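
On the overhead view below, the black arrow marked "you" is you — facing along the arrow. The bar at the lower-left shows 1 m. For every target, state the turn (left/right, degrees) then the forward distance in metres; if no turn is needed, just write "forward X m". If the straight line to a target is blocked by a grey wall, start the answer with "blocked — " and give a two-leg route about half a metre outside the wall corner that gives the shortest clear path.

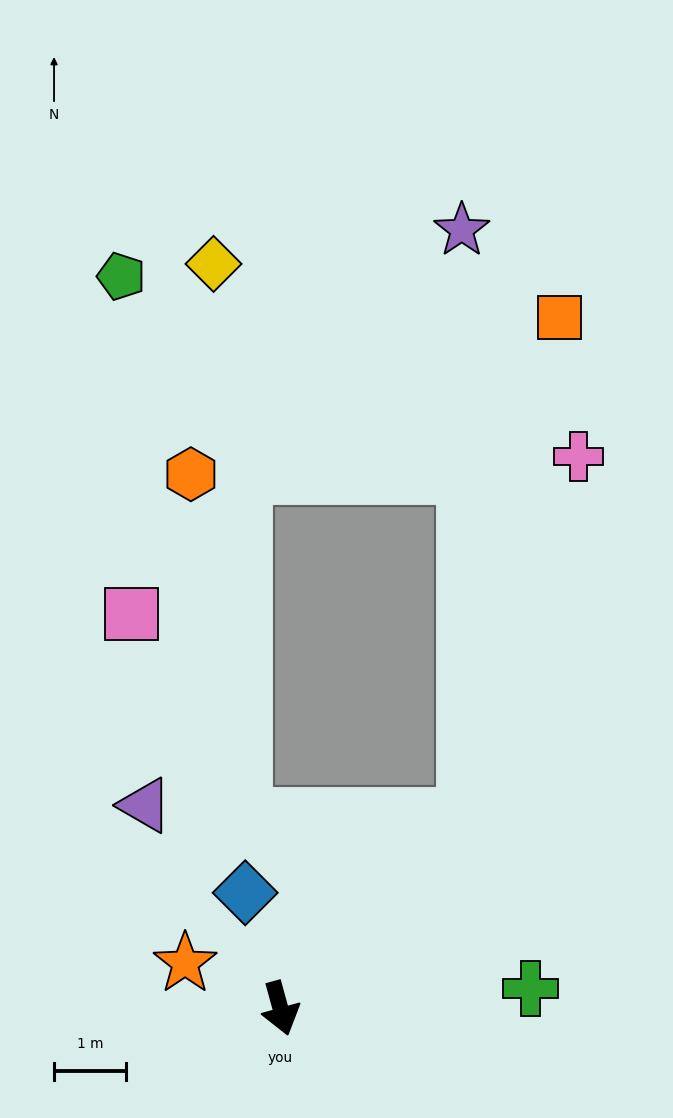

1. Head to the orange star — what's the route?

turn right 131°, forward 1.5 m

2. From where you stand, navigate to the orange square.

blocked — turn left 120°, forward 3.7 m, then turn left 34°, forward 7.1 m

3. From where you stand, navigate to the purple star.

blocked — turn left 120°, forward 3.7 m, then turn left 45°, forward 8.2 m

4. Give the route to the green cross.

turn left 79°, forward 3.5 m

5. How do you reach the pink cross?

blocked — turn left 120°, forward 3.7 m, then turn left 27°, forward 5.3 m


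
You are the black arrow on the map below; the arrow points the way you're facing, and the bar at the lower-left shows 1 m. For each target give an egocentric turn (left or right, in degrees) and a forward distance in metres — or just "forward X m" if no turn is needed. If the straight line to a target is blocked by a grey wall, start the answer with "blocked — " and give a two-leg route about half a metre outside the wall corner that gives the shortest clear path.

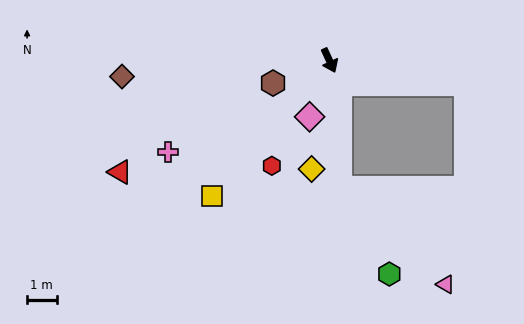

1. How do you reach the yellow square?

turn right 66°, forward 6.1 m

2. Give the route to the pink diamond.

turn right 44°, forward 2.0 m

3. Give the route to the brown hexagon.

turn right 93°, forward 2.1 m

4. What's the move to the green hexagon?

blocked — turn right 20°, forward 4.4 m, then turn left 25°, forward 3.3 m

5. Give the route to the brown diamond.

turn right 110°, forward 7.0 m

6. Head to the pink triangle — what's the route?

blocked — turn right 20°, forward 4.4 m, then turn left 43°, forward 4.8 m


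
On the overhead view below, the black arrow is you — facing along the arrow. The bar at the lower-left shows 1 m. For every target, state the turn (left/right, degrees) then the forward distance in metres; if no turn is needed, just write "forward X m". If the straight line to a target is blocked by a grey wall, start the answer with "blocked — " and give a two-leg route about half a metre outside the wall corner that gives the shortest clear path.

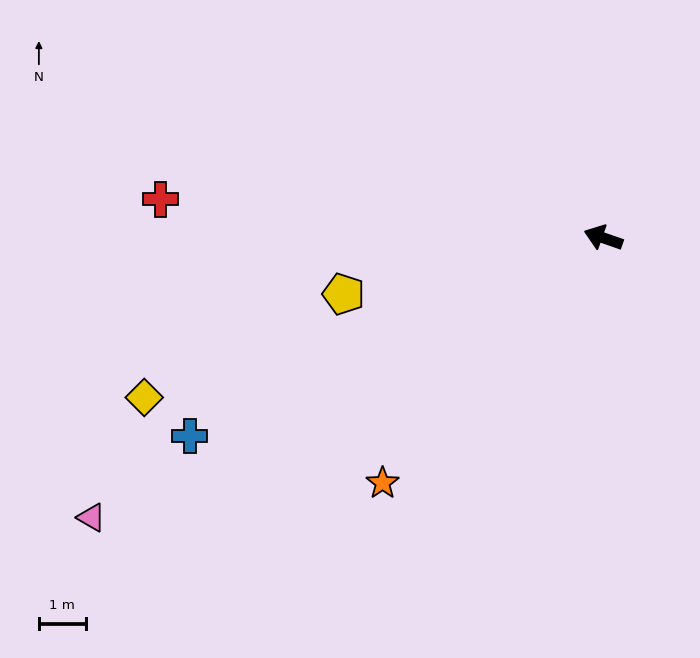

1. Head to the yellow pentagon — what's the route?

turn left 31°, forward 5.7 m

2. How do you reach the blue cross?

turn left 45°, forward 9.8 m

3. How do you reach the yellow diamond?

turn left 38°, forward 10.3 m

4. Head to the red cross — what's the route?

turn left 14°, forward 9.5 m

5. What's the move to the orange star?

turn left 67°, forward 7.0 m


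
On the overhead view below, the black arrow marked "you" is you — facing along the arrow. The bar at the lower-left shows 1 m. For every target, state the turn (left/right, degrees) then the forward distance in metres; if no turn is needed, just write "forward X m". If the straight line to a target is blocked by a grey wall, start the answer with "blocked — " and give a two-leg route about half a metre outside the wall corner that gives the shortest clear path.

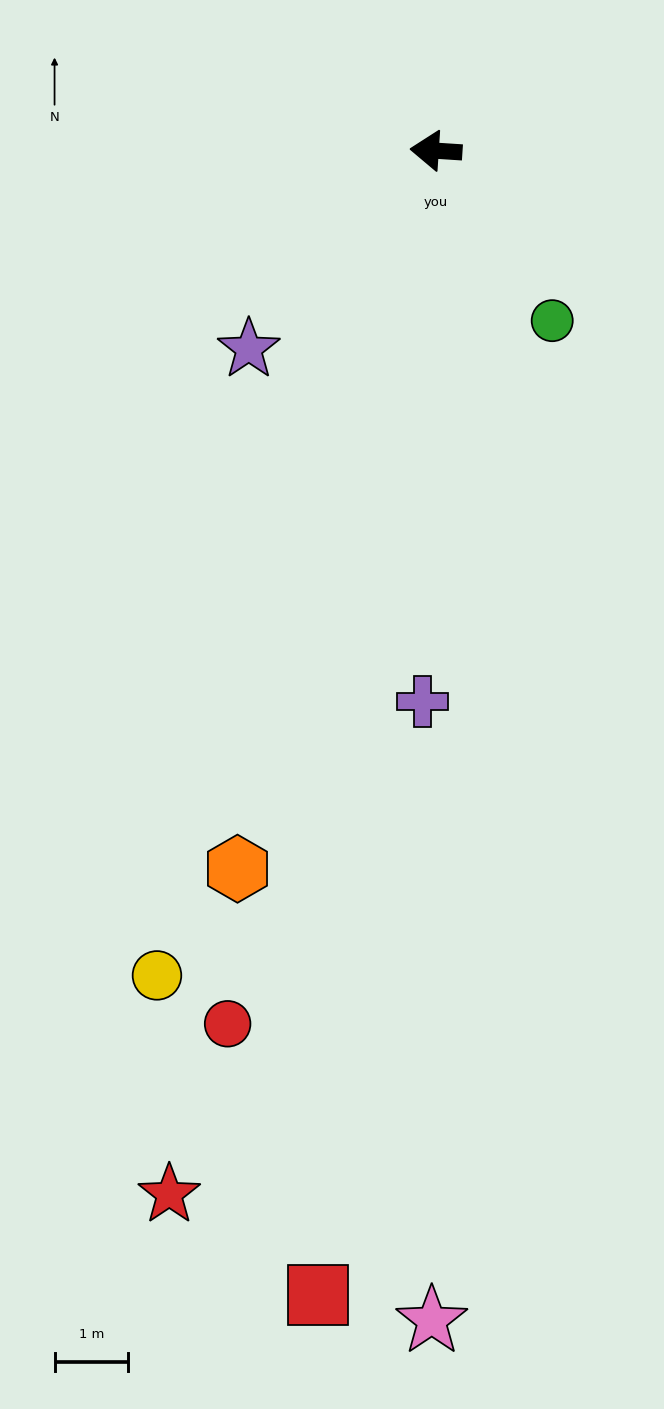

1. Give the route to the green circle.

turn left 128°, forward 2.8 m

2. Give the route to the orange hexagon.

turn left 78°, forward 10.2 m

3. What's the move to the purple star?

turn left 50°, forward 3.7 m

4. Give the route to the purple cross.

turn left 92°, forward 7.5 m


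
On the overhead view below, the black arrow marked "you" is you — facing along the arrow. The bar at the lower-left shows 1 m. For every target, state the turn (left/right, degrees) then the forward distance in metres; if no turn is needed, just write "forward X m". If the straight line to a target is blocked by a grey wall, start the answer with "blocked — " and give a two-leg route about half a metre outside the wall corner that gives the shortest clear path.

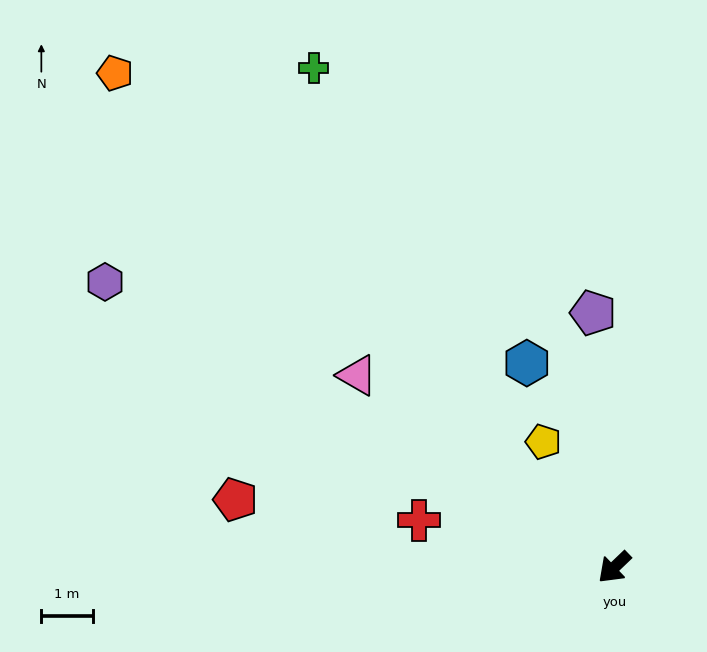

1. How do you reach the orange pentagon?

turn right 88°, forward 13.7 m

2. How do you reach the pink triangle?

turn right 81°, forward 6.2 m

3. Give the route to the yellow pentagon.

turn right 104°, forward 2.8 m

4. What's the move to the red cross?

turn right 57°, forward 3.9 m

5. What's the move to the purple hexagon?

turn right 73°, forward 11.4 m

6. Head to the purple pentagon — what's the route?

turn right 129°, forward 5.0 m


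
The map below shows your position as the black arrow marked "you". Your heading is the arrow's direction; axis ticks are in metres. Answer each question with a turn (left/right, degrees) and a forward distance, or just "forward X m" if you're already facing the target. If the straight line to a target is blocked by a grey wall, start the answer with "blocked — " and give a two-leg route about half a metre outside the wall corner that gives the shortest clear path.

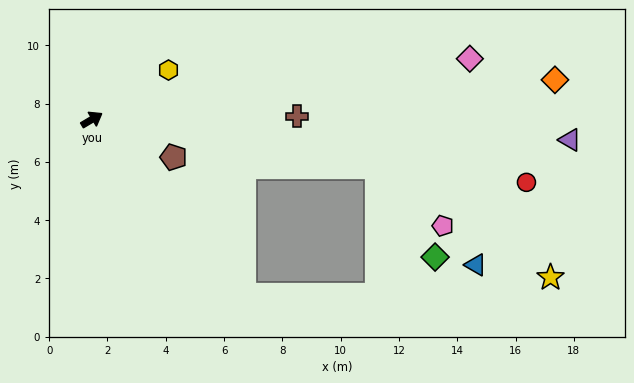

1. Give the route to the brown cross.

turn right 30°, forward 7.0 m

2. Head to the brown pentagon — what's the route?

turn right 55°, forward 3.1 m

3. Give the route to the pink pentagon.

blocked — turn right 40°, forward 9.9 m, then turn right 33°, forward 3.0 m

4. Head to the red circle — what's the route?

turn right 39°, forward 15.1 m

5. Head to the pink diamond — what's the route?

turn right 22°, forward 13.1 m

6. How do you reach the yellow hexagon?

turn left 2°, forward 3.1 m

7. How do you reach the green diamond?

blocked — turn right 40°, forward 9.9 m, then turn right 48°, forward 3.7 m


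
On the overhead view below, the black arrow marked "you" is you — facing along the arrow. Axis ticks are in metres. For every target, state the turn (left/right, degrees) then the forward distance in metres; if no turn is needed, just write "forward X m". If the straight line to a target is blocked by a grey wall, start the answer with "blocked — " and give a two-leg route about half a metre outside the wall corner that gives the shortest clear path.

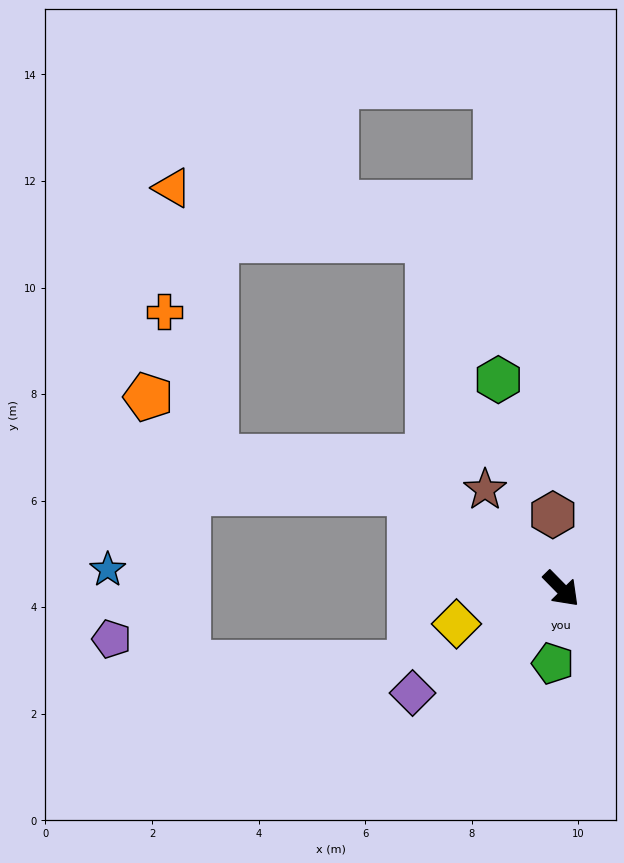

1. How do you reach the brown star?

turn left 173°, forward 2.3 m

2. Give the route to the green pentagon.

turn right 51°, forward 1.4 m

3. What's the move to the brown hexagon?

turn left 142°, forward 1.4 m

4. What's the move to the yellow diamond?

turn right 116°, forward 2.1 m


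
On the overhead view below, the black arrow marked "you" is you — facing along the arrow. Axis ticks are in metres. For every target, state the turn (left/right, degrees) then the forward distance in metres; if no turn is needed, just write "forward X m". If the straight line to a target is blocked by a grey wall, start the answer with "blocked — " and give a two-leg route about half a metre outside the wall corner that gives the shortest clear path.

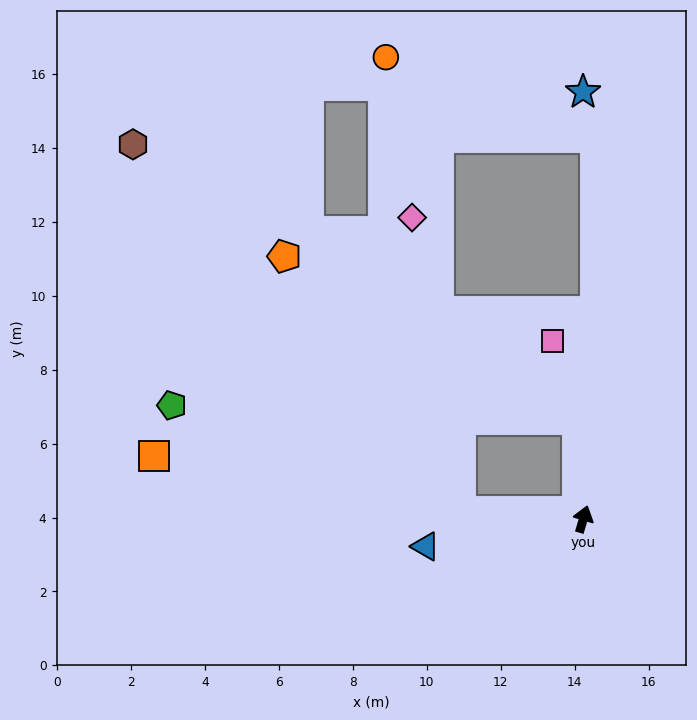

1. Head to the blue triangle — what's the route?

turn left 116°, forward 4.3 m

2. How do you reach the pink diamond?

blocked — turn left 103°, forward 3.3 m, then turn right 77°, forward 8.1 m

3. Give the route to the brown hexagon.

blocked — turn left 103°, forward 3.3 m, then turn right 45°, forward 13.3 m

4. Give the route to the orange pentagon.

blocked — turn left 103°, forward 3.3 m, then turn right 52°, forward 8.4 m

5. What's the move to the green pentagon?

blocked — turn left 103°, forward 3.3 m, then turn right 17°, forward 8.3 m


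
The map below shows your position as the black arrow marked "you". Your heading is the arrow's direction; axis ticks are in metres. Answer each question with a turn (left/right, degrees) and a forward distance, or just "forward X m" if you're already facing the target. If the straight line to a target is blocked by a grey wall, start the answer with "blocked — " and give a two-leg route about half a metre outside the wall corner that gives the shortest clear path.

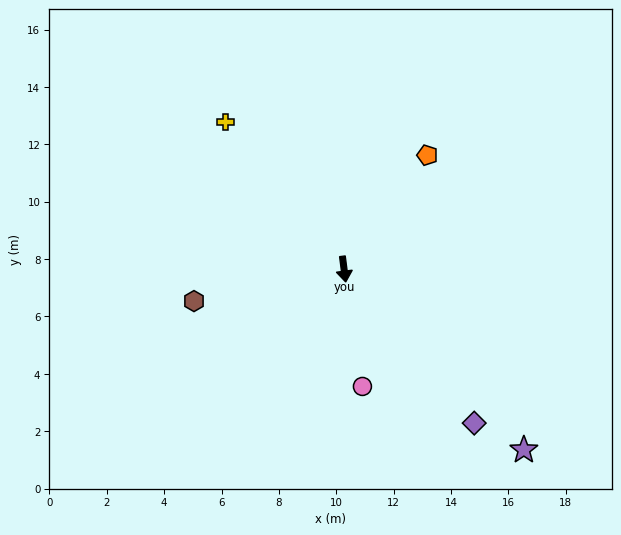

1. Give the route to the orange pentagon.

turn left 137°, forward 4.9 m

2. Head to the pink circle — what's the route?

forward 4.1 m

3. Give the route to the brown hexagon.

turn right 85°, forward 5.3 m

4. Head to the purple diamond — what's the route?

turn left 33°, forward 7.0 m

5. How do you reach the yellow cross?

turn right 148°, forward 6.6 m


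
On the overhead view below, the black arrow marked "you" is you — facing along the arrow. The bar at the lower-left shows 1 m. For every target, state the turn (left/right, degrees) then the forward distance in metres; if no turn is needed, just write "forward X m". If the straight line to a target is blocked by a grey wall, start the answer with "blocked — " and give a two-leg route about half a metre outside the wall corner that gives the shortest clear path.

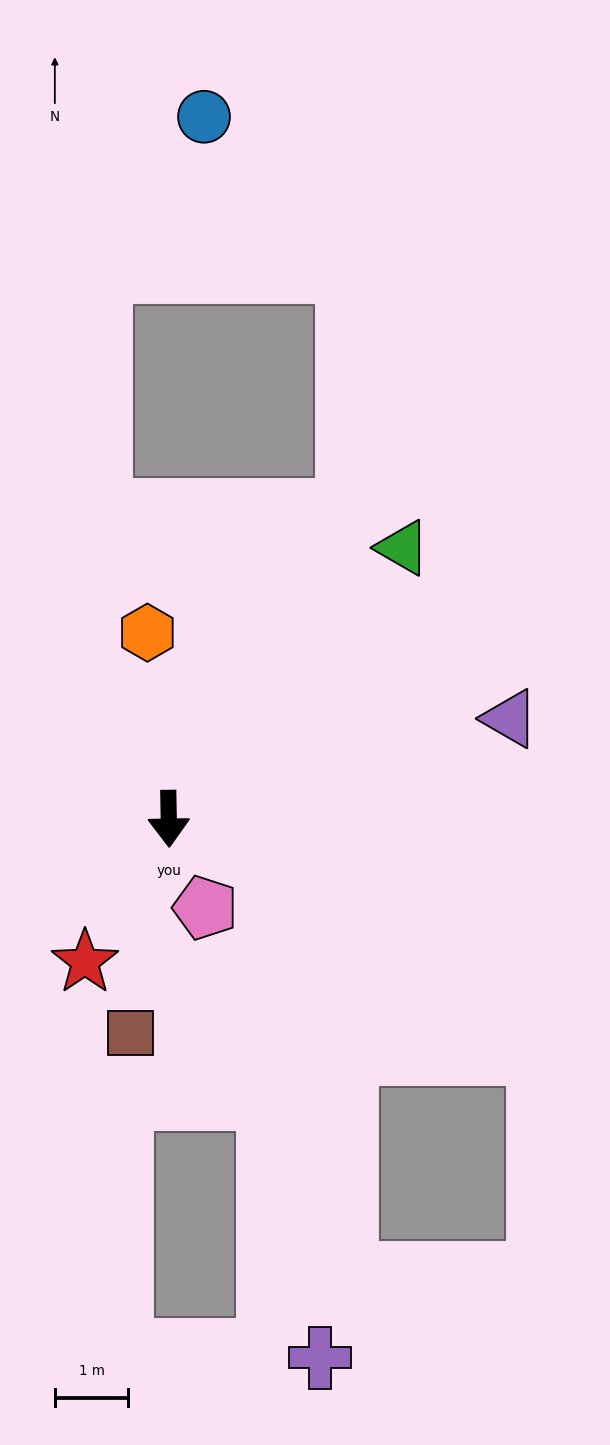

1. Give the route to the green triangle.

turn left 138°, forward 4.9 m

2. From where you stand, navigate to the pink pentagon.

turn left 21°, forward 1.3 m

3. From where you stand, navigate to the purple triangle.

turn left 105°, forward 4.8 m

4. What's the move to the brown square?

turn right 11°, forward 3.0 m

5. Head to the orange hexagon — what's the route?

turn right 174°, forward 2.6 m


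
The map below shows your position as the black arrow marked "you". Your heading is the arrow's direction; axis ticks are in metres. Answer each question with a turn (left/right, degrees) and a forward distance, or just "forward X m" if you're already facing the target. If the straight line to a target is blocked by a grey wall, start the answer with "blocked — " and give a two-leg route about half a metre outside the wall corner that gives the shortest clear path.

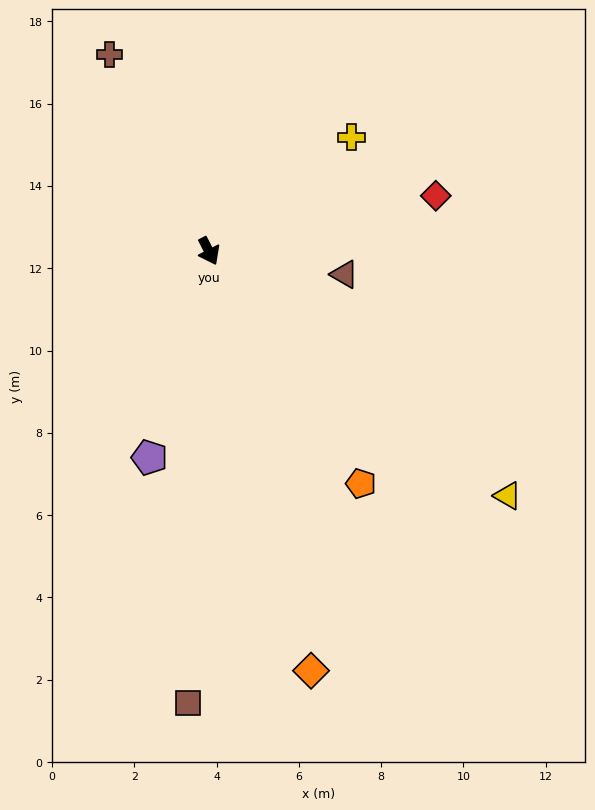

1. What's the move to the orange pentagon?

turn left 6°, forward 6.7 m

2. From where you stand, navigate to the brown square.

turn right 30°, forward 11.0 m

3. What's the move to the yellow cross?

turn left 102°, forward 4.4 m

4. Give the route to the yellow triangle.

turn left 24°, forward 9.4 m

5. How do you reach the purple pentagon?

turn right 43°, forward 5.2 m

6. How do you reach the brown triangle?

turn left 53°, forward 3.3 m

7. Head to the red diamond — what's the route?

turn left 77°, forward 5.7 m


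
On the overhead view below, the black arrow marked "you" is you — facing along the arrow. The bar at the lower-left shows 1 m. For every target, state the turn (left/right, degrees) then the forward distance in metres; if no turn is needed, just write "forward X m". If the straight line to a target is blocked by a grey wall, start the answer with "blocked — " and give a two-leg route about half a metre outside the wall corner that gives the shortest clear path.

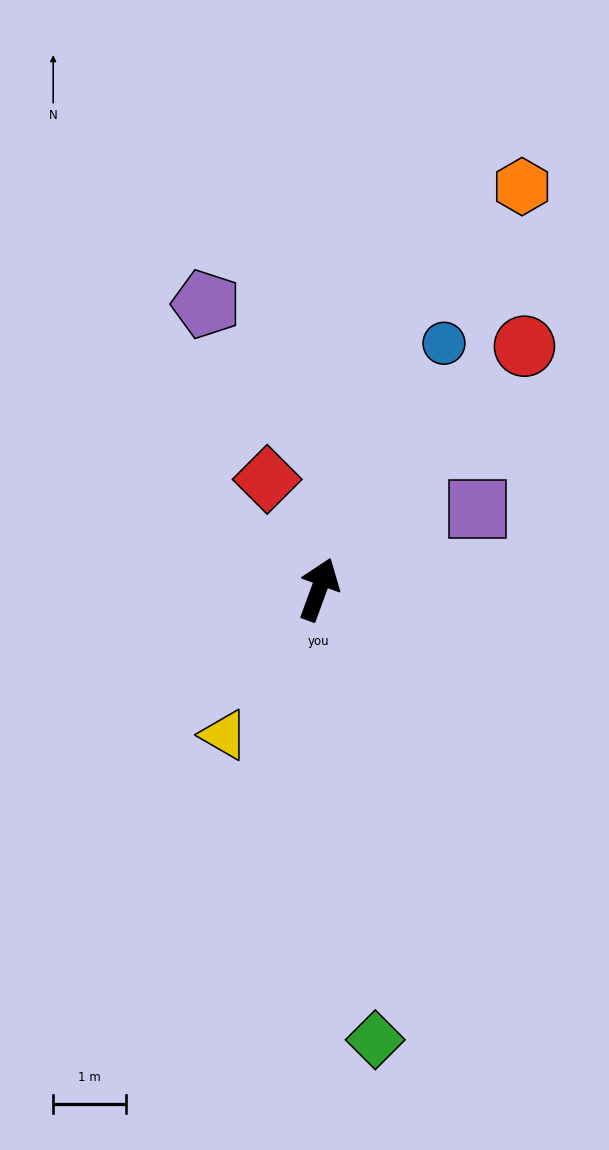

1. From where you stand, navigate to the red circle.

turn right 20°, forward 4.4 m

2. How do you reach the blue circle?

turn right 7°, forward 3.8 m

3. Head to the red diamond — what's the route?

turn left 45°, forward 1.7 m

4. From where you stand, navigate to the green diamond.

turn right 153°, forward 6.2 m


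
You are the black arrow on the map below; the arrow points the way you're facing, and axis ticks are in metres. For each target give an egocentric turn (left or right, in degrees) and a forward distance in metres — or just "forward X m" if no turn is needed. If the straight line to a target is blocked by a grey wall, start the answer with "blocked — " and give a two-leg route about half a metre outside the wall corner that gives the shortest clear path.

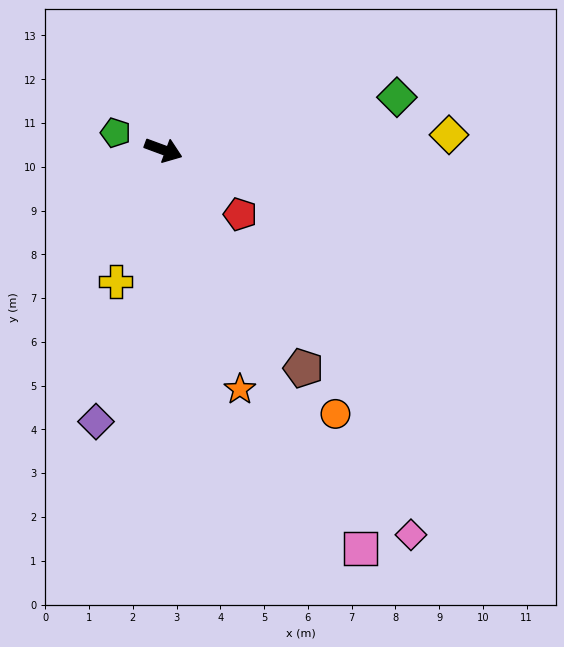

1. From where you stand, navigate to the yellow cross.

turn right 90°, forward 3.2 m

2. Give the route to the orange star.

turn right 52°, forward 5.7 m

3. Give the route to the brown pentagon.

turn right 37°, forward 5.9 m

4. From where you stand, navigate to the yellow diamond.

turn left 23°, forward 6.5 m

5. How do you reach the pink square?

turn right 43°, forward 10.2 m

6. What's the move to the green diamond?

turn left 33°, forward 5.5 m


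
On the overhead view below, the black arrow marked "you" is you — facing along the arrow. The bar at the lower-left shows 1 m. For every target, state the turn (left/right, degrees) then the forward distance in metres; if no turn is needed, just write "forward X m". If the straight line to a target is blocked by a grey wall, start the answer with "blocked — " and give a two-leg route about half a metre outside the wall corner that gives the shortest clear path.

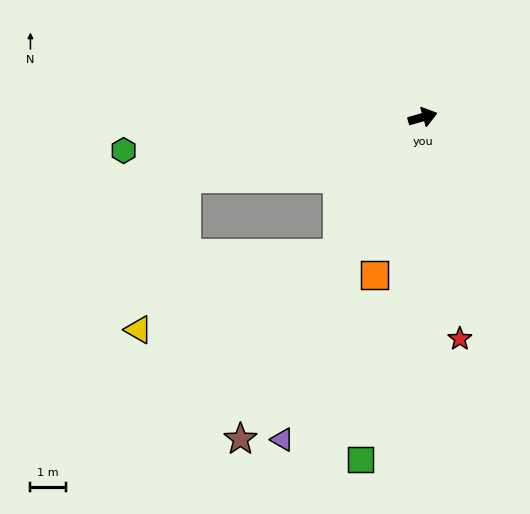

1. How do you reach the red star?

turn right 96°, forward 6.3 m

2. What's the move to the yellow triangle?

blocked — turn right 138°, forward 4.5 m, then turn right 37°, forward 6.0 m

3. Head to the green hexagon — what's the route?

turn left 170°, forward 8.4 m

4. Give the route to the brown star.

turn right 135°, forward 10.3 m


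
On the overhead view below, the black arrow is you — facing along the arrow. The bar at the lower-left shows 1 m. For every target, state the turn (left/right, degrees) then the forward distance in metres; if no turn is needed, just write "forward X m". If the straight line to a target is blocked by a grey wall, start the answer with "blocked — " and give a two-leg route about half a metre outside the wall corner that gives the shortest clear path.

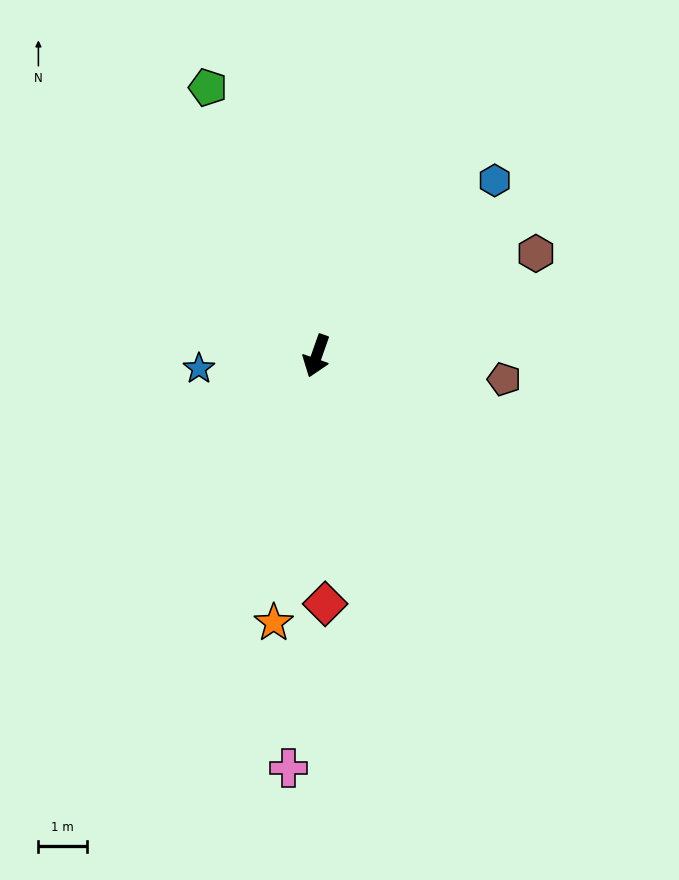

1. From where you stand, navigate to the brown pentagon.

turn left 102°, forward 3.9 m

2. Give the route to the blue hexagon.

turn left 154°, forward 5.2 m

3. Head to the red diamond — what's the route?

turn left 21°, forward 5.1 m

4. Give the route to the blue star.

turn right 64°, forward 2.5 m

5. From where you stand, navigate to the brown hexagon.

turn left 134°, forward 5.0 m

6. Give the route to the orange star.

turn left 10°, forward 5.6 m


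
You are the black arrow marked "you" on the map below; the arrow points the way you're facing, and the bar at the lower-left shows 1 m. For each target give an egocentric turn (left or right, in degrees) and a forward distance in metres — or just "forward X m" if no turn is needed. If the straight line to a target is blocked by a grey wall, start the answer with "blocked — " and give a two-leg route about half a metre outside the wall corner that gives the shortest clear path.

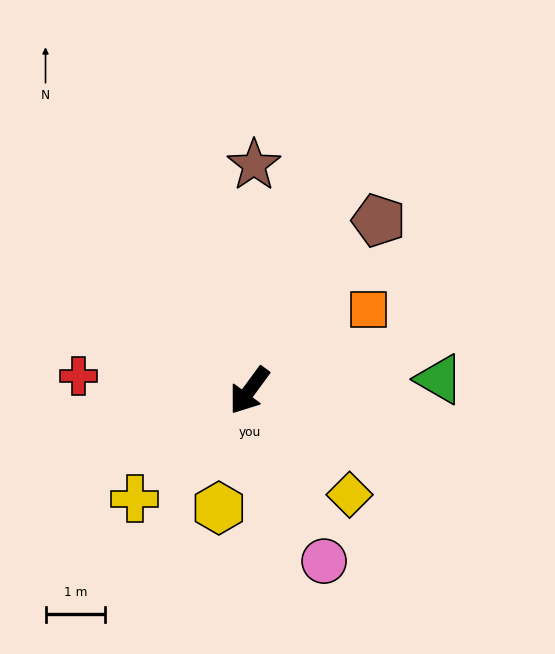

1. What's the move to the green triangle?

turn left 130°, forward 3.2 m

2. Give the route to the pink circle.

turn left 60°, forward 3.1 m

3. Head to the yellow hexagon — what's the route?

turn left 22°, forward 2.0 m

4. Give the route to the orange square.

turn left 161°, forward 2.4 m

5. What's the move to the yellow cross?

turn right 10°, forward 2.6 m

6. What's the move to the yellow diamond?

turn left 80°, forward 2.4 m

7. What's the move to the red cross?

turn right 59°, forward 2.9 m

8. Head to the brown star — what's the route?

turn right 145°, forward 3.8 m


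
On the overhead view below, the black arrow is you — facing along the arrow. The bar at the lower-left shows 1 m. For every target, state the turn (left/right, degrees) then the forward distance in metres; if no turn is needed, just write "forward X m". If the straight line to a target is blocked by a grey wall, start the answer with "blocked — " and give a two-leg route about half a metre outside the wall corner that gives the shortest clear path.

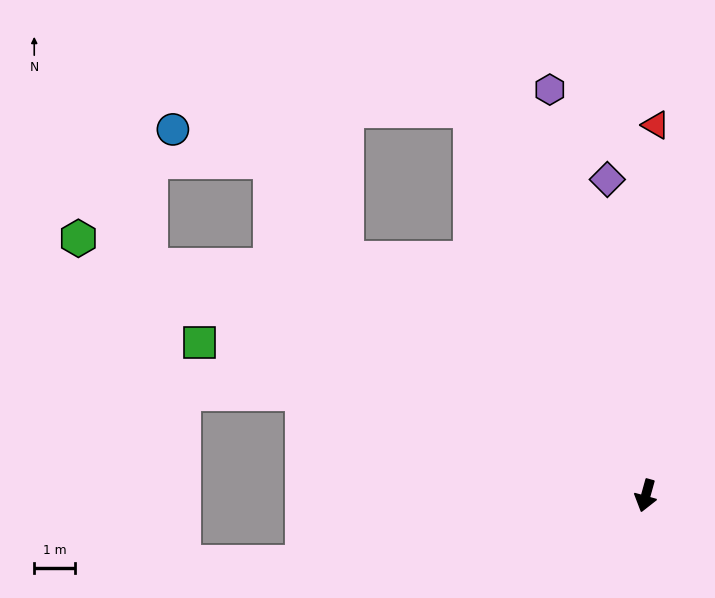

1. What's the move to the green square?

turn right 93°, forward 11.6 m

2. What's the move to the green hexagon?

turn right 99°, forward 15.3 m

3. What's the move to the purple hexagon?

turn right 151°, forward 10.2 m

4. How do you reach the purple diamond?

turn right 158°, forward 7.8 m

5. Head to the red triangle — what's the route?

turn right 166°, forward 9.1 m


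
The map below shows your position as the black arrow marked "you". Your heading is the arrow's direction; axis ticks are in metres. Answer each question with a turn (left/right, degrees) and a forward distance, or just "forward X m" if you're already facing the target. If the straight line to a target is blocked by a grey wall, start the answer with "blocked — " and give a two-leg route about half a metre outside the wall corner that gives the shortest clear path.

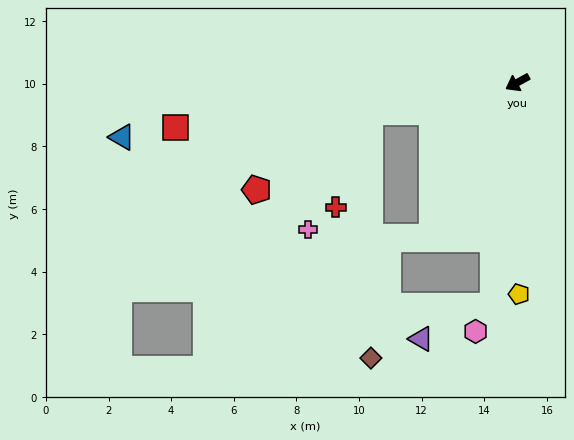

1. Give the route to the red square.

turn right 21°, forward 11.0 m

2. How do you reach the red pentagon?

blocked — turn right 17°, forward 4.8 m, then turn left 23°, forward 4.4 m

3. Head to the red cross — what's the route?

blocked — turn right 17°, forward 4.8 m, then turn left 58°, forward 3.2 m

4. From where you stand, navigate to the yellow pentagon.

turn left 62°, forward 6.8 m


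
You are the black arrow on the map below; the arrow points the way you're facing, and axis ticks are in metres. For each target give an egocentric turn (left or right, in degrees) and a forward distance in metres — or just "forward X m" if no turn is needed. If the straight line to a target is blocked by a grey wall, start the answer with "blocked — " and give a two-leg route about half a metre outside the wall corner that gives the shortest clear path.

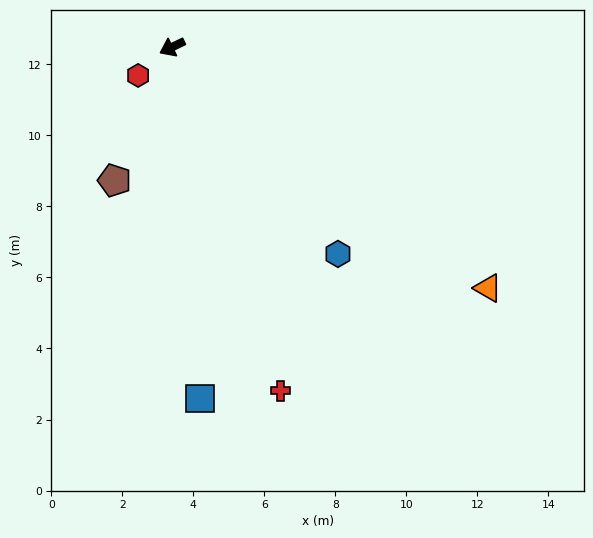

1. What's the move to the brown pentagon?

turn left 41°, forward 4.1 m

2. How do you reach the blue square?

turn left 69°, forward 9.9 m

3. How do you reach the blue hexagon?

turn left 103°, forward 7.5 m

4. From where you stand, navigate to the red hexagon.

turn left 14°, forward 1.3 m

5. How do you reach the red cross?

turn left 82°, forward 10.2 m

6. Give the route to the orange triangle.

turn left 117°, forward 11.2 m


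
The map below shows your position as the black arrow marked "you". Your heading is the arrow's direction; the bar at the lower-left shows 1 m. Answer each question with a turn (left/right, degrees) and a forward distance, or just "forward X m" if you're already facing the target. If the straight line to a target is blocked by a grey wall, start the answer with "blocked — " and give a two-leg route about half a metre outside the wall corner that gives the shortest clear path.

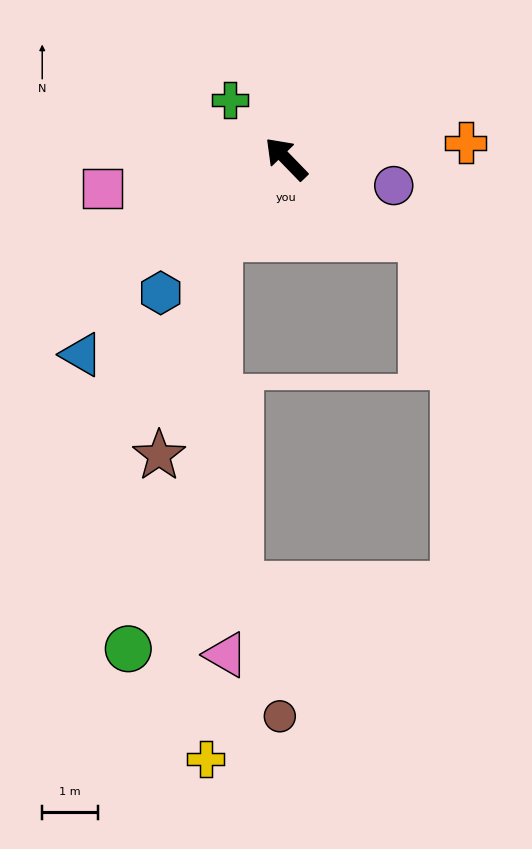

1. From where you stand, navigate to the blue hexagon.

turn left 93°, forward 3.3 m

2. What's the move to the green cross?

forward 1.5 m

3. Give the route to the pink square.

turn left 55°, forward 3.4 m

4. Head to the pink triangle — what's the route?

blocked — turn left 96°, forward 1.9 m, then turn left 41°, forward 7.5 m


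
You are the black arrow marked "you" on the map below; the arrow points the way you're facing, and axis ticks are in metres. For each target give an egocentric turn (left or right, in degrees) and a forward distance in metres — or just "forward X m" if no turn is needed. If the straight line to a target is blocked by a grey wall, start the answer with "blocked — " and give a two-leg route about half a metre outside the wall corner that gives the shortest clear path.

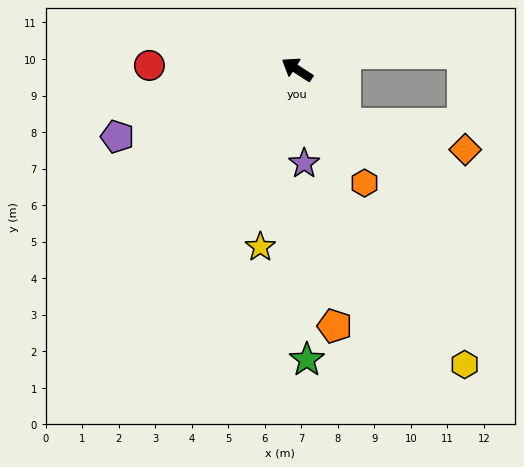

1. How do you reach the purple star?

turn left 127°, forward 2.6 m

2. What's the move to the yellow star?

turn left 111°, forward 5.0 m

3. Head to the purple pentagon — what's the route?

turn left 53°, forward 5.3 m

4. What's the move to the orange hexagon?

turn left 154°, forward 3.6 m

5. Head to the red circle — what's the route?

turn left 31°, forward 4.0 m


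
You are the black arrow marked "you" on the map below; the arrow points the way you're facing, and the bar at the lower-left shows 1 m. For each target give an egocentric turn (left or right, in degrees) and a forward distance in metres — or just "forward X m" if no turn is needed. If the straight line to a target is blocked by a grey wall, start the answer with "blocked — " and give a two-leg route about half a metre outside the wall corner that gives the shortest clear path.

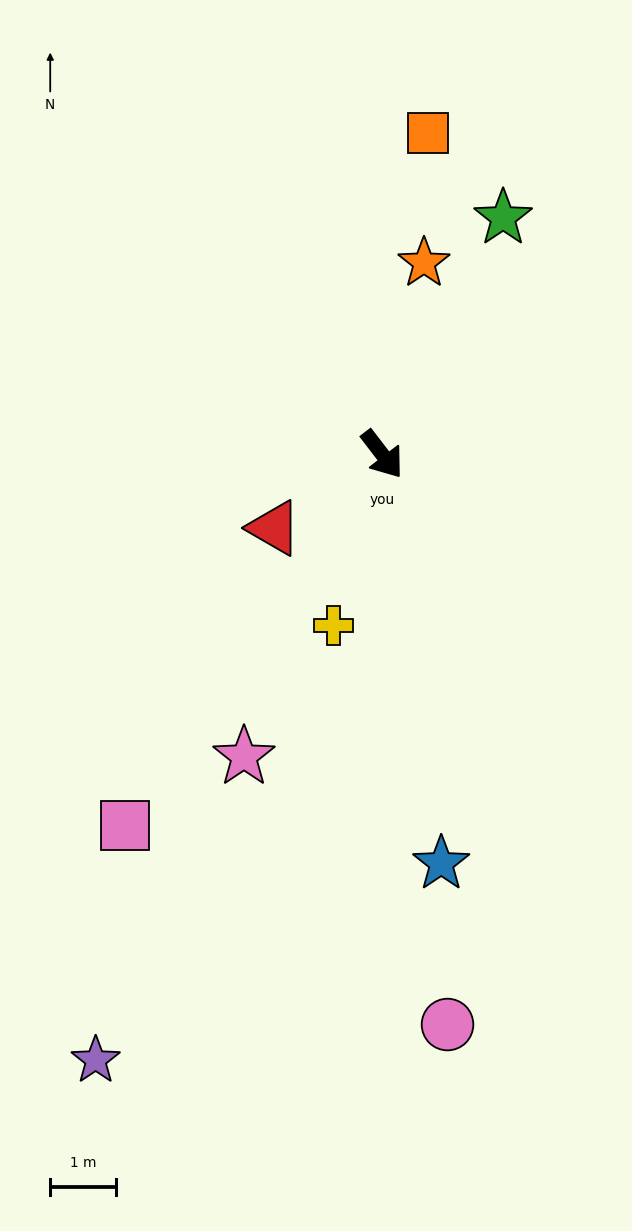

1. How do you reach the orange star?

turn left 130°, forward 3.0 m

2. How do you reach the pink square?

turn right 72°, forward 6.9 m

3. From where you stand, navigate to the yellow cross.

turn right 53°, forward 2.7 m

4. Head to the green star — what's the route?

turn left 115°, forward 4.0 m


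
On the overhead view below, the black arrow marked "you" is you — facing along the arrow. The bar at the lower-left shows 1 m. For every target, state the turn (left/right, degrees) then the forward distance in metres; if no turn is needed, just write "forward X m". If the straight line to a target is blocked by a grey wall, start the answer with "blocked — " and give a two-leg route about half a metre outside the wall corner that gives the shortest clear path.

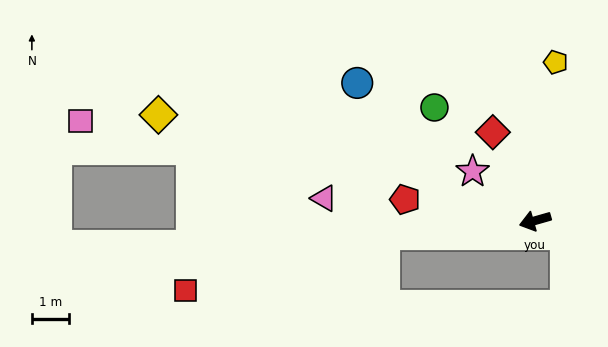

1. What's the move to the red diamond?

turn right 80°, forward 2.6 m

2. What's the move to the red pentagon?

turn right 25°, forward 3.5 m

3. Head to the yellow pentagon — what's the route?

turn right 113°, forward 4.3 m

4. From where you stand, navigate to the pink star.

turn right 54°, forward 2.1 m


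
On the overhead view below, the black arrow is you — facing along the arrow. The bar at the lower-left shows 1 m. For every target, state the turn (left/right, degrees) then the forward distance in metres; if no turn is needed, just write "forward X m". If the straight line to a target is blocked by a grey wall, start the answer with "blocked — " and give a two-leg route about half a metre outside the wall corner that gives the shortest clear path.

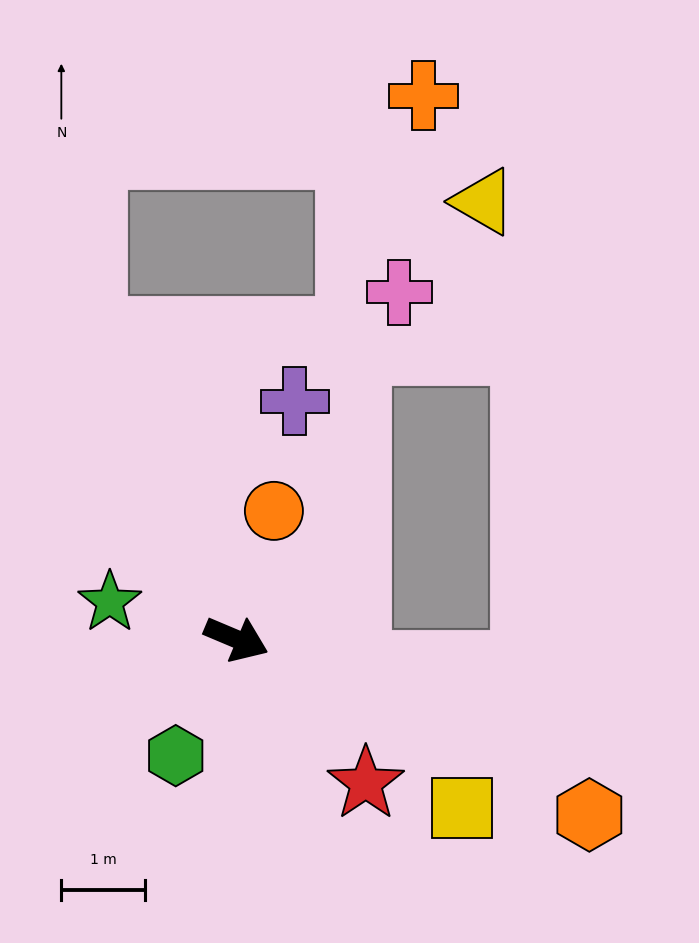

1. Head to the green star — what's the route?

turn right 173°, forward 1.6 m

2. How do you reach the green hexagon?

turn right 95°, forward 1.6 m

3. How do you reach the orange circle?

turn left 97°, forward 1.6 m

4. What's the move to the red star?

turn right 25°, forward 2.3 m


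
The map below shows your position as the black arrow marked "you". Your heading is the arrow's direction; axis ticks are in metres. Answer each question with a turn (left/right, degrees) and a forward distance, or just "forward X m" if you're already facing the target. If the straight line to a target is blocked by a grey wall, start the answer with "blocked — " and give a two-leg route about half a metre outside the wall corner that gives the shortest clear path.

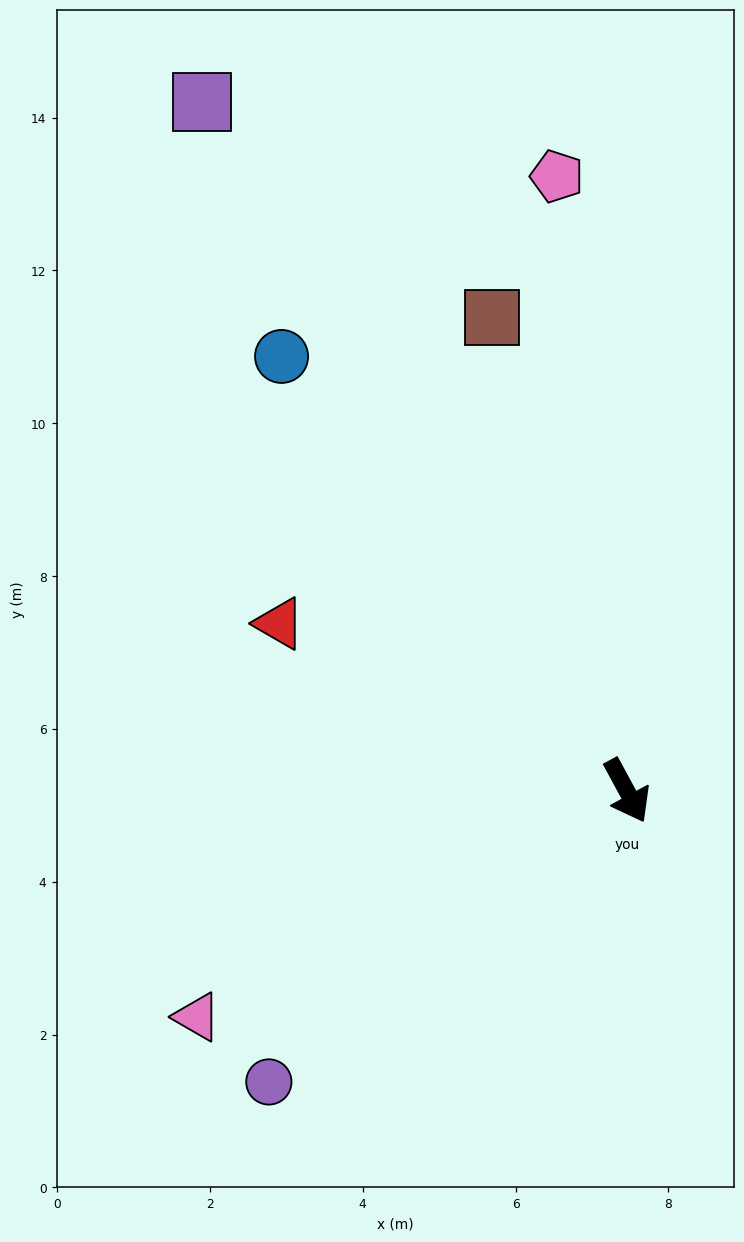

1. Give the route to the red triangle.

turn right 144°, forward 5.0 m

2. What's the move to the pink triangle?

turn right 91°, forward 6.4 m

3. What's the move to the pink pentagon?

turn left 158°, forward 8.1 m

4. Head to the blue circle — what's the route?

turn right 170°, forward 7.3 m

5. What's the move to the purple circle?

turn right 79°, forward 6.0 m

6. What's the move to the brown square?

turn left 167°, forward 6.4 m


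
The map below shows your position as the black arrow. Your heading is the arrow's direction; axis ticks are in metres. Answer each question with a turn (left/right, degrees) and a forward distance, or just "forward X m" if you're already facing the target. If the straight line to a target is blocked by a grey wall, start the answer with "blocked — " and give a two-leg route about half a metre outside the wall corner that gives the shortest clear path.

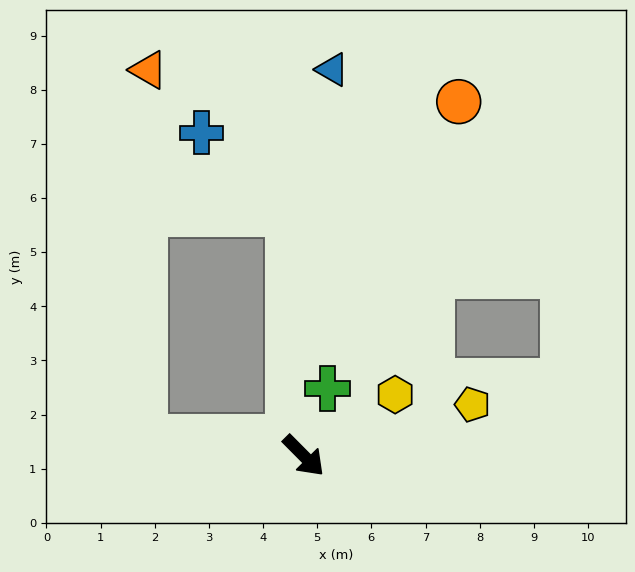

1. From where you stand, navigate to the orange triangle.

blocked — turn right 141°, forward 3.0 m, then turn right 84°, forward 6.8 m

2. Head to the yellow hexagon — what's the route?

turn left 79°, forward 2.0 m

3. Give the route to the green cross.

turn left 116°, forward 1.3 m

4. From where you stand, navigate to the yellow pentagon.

turn left 62°, forward 3.3 m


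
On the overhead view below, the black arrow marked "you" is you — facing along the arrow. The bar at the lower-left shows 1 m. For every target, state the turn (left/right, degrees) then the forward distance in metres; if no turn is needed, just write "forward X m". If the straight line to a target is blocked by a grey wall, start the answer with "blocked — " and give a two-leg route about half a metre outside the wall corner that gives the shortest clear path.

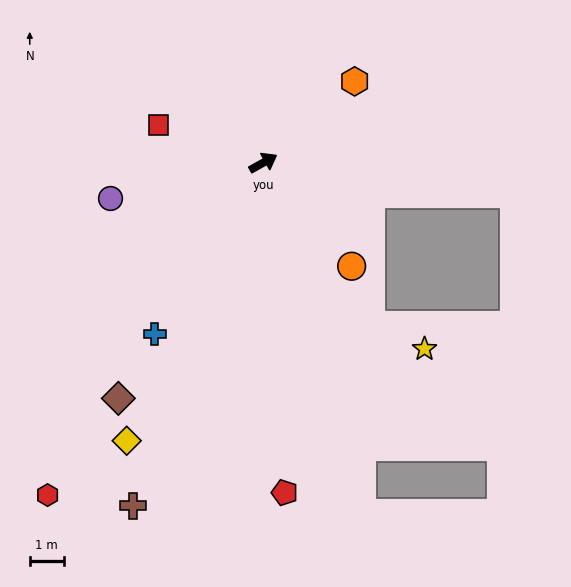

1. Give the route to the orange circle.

turn right 79°, forward 4.0 m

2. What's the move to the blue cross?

turn right 151°, forward 6.0 m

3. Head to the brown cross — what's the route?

turn right 140°, forward 10.8 m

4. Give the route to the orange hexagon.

turn left 13°, forward 3.6 m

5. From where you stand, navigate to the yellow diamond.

turn right 145°, forward 9.1 m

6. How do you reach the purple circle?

turn left 164°, forward 4.6 m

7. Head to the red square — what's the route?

turn left 131°, forward 3.3 m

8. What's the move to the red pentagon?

turn right 115°, forward 9.8 m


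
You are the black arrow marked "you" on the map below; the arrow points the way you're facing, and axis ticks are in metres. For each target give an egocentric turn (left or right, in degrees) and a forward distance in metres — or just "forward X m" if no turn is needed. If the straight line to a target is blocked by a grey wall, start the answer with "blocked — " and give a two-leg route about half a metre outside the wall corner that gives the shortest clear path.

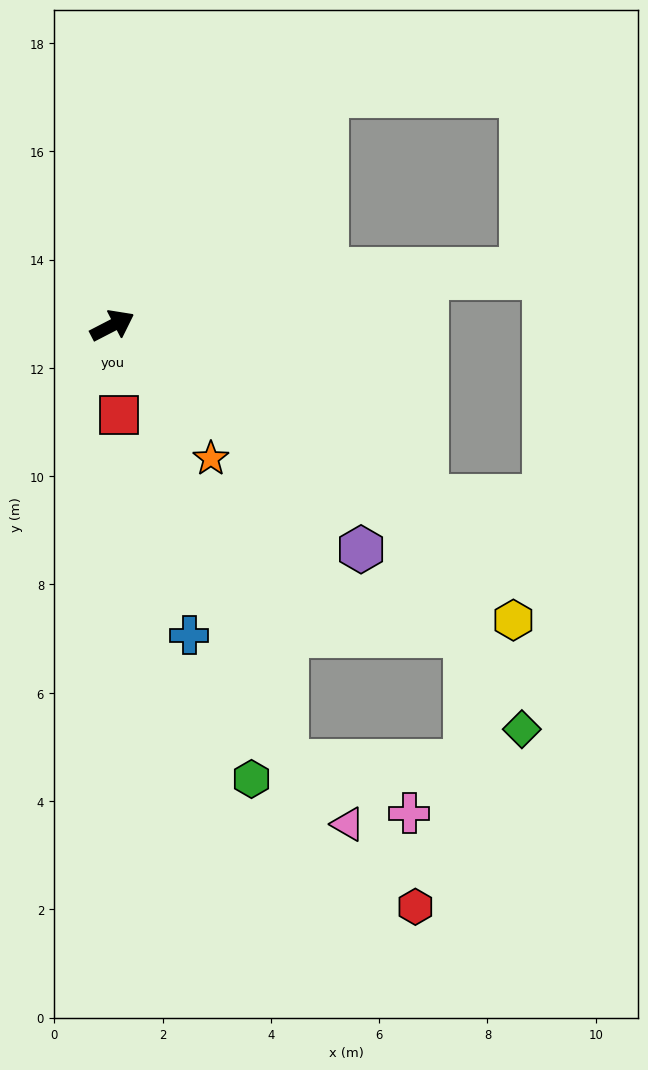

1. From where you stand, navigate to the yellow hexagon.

turn right 64°, forward 9.2 m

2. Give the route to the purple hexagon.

turn right 69°, forward 6.2 m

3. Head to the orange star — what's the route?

turn right 81°, forward 3.1 m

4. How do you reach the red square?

turn right 113°, forward 1.7 m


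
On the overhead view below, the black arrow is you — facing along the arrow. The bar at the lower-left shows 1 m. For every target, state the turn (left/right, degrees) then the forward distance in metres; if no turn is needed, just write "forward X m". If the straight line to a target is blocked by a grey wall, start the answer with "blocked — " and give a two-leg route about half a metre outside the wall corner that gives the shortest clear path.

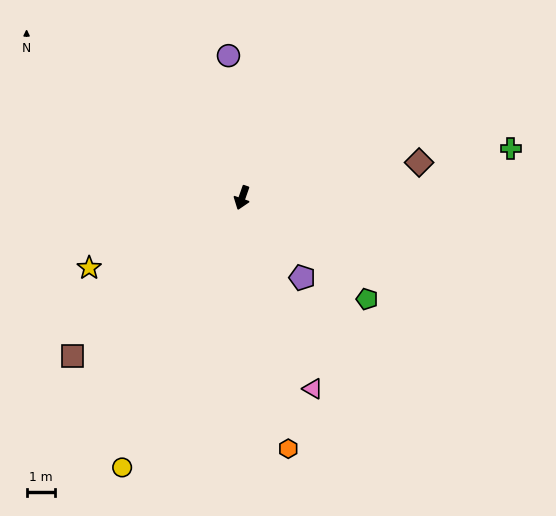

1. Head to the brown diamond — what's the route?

turn left 121°, forward 6.5 m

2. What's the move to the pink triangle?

turn left 40°, forward 7.3 m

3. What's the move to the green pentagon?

turn left 70°, forward 5.8 m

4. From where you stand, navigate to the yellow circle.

turn right 5°, forward 10.6 m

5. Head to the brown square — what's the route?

turn right 28°, forward 8.3 m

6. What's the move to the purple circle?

turn right 155°, forward 5.1 m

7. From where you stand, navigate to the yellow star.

turn right 46°, forward 6.0 m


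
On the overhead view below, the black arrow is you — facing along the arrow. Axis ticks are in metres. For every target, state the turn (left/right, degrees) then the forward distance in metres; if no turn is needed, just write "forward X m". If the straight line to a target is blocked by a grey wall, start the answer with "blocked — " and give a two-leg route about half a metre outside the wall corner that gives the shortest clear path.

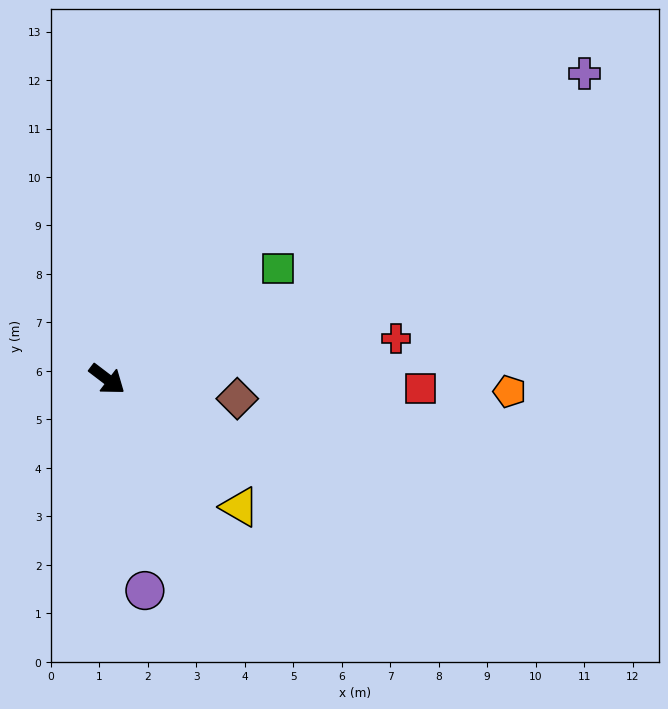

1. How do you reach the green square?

turn left 70°, forward 4.2 m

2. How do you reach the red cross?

turn left 45°, forward 6.0 m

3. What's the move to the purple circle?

turn right 43°, forward 4.4 m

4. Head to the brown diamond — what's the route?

turn left 29°, forward 2.7 m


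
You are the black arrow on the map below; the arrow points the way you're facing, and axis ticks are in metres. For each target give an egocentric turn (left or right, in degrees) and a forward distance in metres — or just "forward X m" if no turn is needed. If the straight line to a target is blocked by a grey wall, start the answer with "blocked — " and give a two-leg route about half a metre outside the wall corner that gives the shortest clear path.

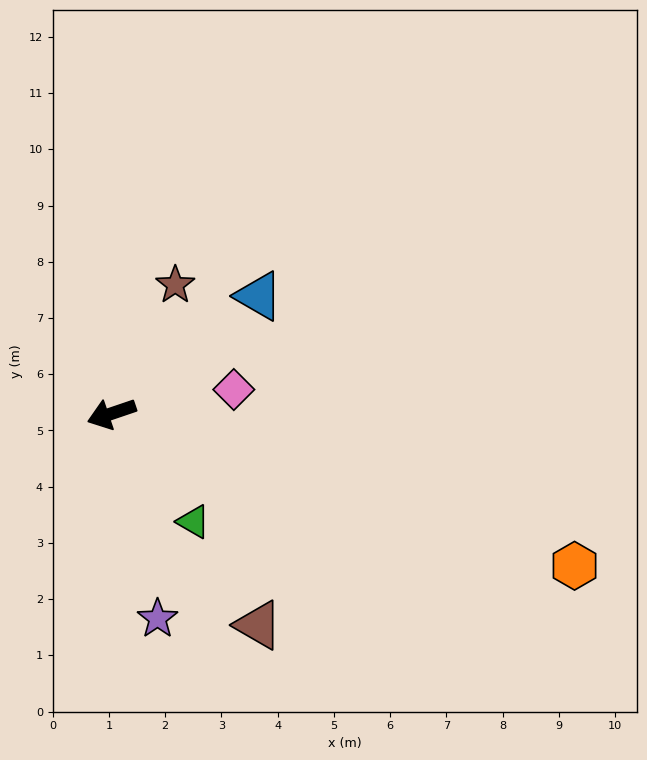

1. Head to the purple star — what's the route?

turn left 84°, forward 3.7 m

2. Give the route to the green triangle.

turn left 108°, forward 2.4 m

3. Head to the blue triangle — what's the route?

turn right 160°, forward 3.3 m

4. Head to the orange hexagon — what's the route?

turn left 143°, forward 8.7 m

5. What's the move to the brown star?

turn right 135°, forward 2.6 m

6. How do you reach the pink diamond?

turn left 172°, forward 2.2 m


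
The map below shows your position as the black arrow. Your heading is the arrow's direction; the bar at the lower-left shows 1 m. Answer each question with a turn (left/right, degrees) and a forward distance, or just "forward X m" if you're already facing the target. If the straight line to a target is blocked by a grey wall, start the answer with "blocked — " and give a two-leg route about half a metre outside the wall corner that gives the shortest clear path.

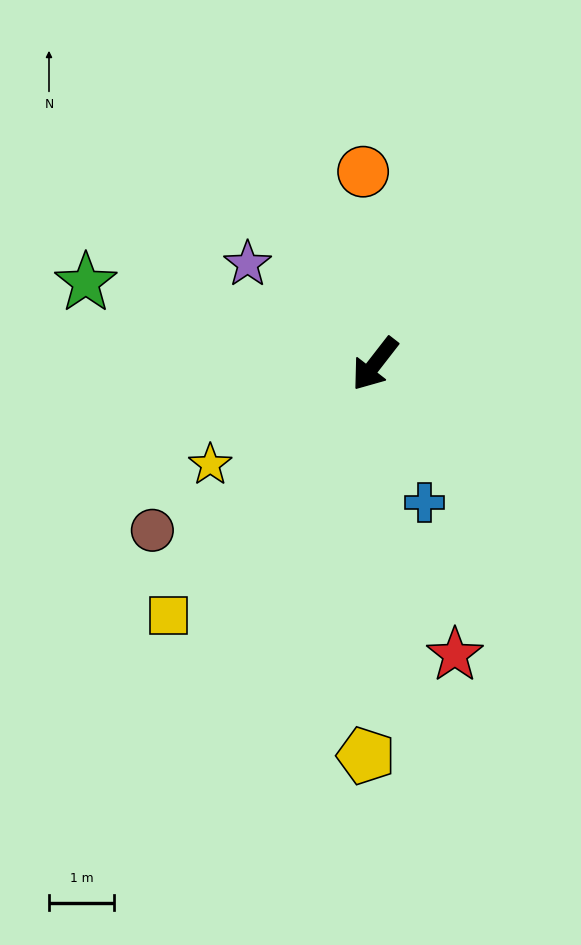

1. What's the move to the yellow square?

forward 5.0 m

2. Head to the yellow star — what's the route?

turn right 21°, forward 3.0 m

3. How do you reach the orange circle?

turn right 139°, forward 2.9 m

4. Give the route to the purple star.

turn right 90°, forward 2.5 m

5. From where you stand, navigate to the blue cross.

turn left 57°, forward 2.2 m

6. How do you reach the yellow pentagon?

turn left 37°, forward 6.0 m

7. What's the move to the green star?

turn right 68°, forward 4.6 m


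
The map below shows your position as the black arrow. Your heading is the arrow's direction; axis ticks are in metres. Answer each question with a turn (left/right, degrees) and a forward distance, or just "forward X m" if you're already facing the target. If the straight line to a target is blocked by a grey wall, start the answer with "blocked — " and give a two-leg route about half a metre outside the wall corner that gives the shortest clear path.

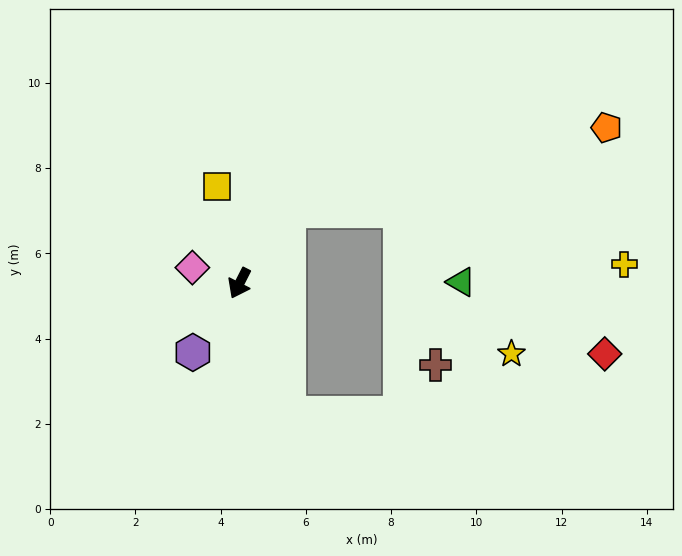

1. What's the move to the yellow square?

turn right 140°, forward 2.3 m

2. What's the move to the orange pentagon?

blocked — turn left 174°, forward 2.1 m, then turn right 43°, forward 7.7 m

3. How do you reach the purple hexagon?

turn right 7°, forward 2.0 m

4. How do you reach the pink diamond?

turn right 81°, forward 1.2 m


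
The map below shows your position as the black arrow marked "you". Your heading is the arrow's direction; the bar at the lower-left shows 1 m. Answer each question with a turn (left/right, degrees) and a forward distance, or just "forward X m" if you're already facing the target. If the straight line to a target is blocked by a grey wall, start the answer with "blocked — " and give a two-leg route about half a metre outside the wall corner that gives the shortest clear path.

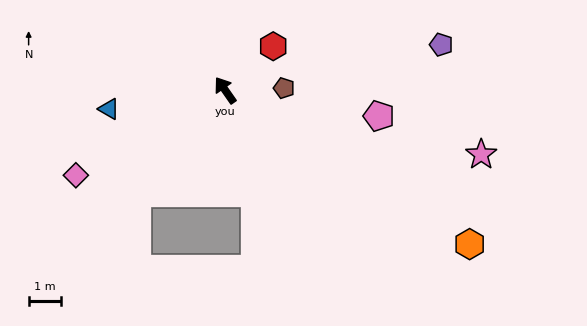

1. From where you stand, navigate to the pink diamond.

turn left 85°, forward 5.3 m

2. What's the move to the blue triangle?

turn left 64°, forward 3.6 m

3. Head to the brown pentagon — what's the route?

turn right 123°, forward 1.8 m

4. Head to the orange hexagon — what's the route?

turn right 157°, forward 8.8 m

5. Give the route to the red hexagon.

turn right 82°, forward 2.0 m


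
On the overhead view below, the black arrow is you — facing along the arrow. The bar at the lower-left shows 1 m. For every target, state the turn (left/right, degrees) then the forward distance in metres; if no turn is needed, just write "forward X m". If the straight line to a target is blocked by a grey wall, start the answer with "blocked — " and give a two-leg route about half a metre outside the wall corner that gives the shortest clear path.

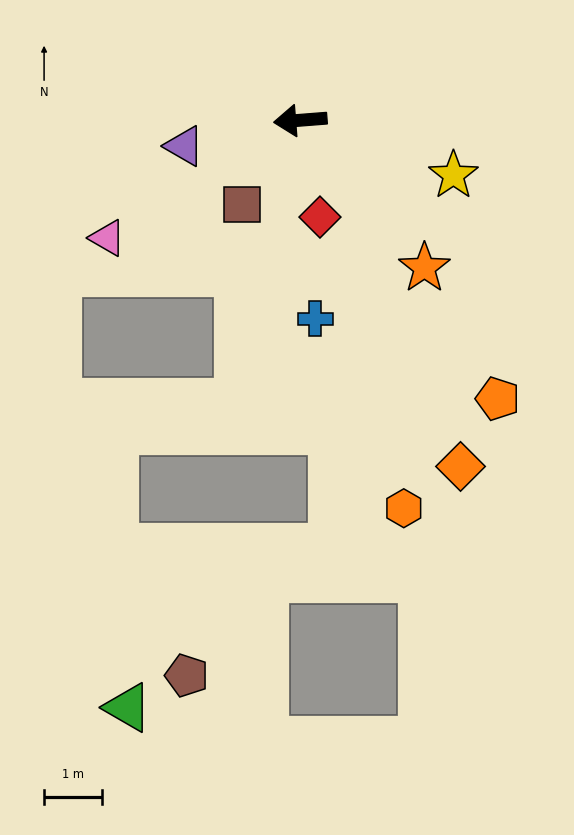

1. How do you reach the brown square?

turn left 51°, forward 1.8 m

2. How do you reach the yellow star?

turn left 156°, forward 2.8 m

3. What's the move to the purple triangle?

turn left 8°, forward 2.0 m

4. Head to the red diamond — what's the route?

turn left 97°, forward 1.7 m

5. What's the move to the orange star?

turn left 126°, forward 3.3 m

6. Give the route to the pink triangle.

turn left 27°, forward 3.9 m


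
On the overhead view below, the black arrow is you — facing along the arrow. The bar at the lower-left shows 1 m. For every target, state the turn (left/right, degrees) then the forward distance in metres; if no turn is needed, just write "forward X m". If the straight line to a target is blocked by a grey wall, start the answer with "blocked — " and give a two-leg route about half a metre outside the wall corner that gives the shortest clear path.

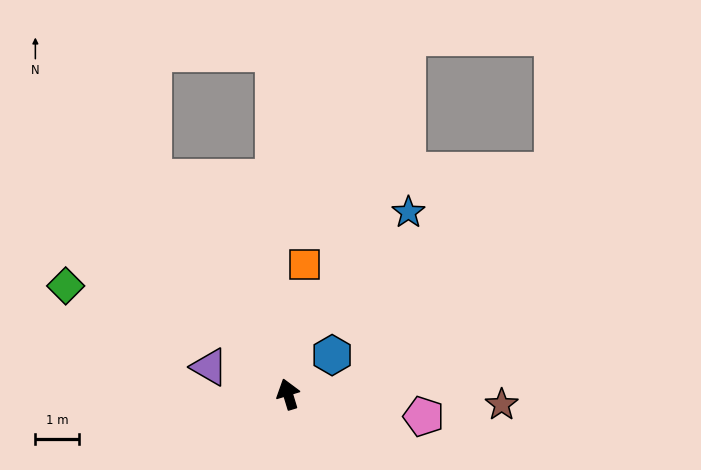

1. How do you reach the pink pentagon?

turn right 116°, forward 3.2 m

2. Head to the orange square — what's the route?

turn right 24°, forward 3.0 m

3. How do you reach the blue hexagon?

turn right 65°, forward 1.4 m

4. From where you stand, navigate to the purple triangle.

turn left 54°, forward 1.9 m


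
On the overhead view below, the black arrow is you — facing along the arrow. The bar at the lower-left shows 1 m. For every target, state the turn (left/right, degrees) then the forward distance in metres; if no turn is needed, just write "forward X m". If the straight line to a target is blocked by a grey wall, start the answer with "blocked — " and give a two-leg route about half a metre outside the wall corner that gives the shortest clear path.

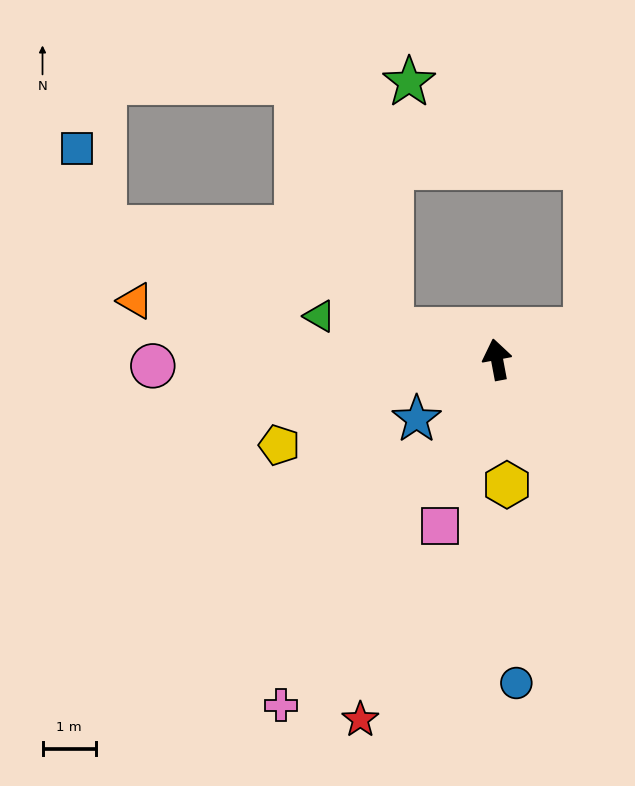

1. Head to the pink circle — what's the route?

turn left 80°, forward 6.5 m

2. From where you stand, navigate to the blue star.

turn left 116°, forward 1.9 m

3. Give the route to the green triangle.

turn left 66°, forward 3.4 m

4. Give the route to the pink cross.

turn left 137°, forward 7.7 m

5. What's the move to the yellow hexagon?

turn left 174°, forward 2.4 m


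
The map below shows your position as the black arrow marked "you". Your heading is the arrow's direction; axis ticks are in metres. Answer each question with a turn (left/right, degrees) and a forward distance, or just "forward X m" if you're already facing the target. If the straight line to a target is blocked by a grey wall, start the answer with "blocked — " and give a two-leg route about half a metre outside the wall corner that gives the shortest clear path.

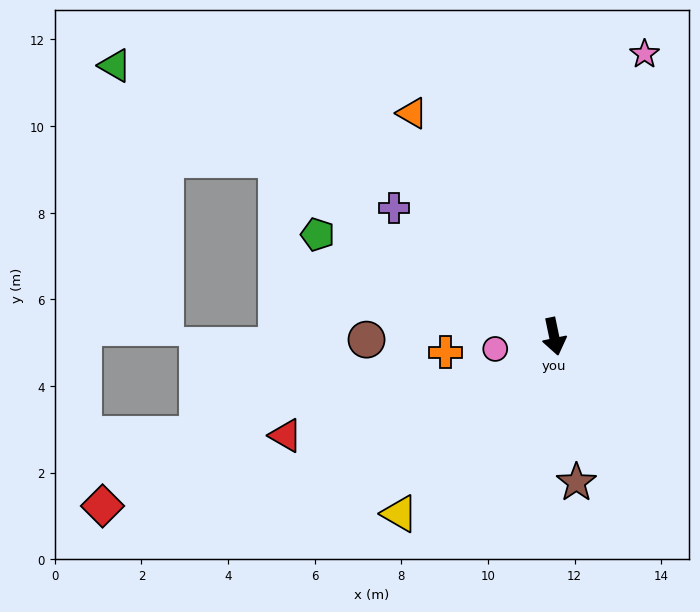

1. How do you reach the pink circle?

turn right 90°, forward 1.4 m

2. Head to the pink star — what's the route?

turn left 150°, forward 6.8 m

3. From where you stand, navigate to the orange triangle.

turn right 159°, forward 6.1 m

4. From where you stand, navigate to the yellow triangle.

turn right 53°, forward 5.4 m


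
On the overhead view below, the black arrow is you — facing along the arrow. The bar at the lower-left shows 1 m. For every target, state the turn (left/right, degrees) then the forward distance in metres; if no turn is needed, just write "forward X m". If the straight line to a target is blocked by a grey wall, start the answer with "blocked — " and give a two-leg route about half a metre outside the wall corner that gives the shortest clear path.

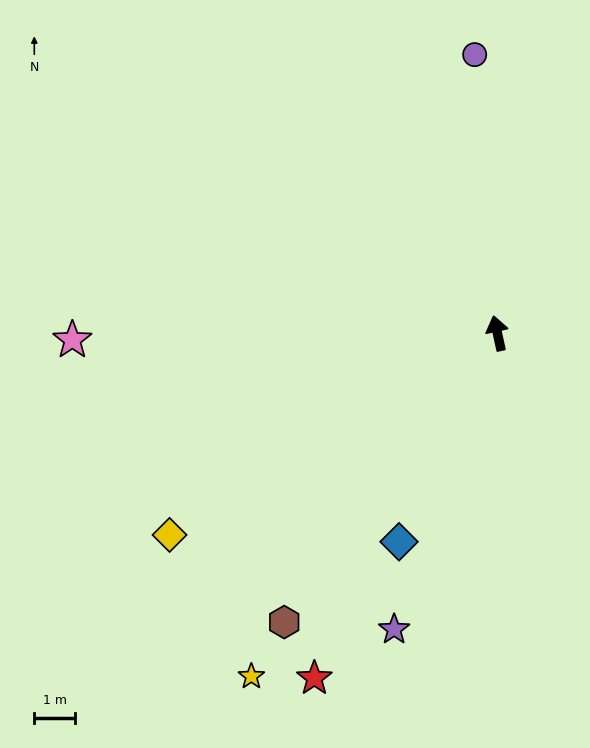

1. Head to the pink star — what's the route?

turn left 78°, forward 10.5 m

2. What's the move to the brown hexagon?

turn left 131°, forward 8.9 m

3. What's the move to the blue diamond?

turn left 142°, forward 5.7 m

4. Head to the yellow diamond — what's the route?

turn left 109°, forward 9.5 m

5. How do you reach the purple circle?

turn right 8°, forward 6.9 m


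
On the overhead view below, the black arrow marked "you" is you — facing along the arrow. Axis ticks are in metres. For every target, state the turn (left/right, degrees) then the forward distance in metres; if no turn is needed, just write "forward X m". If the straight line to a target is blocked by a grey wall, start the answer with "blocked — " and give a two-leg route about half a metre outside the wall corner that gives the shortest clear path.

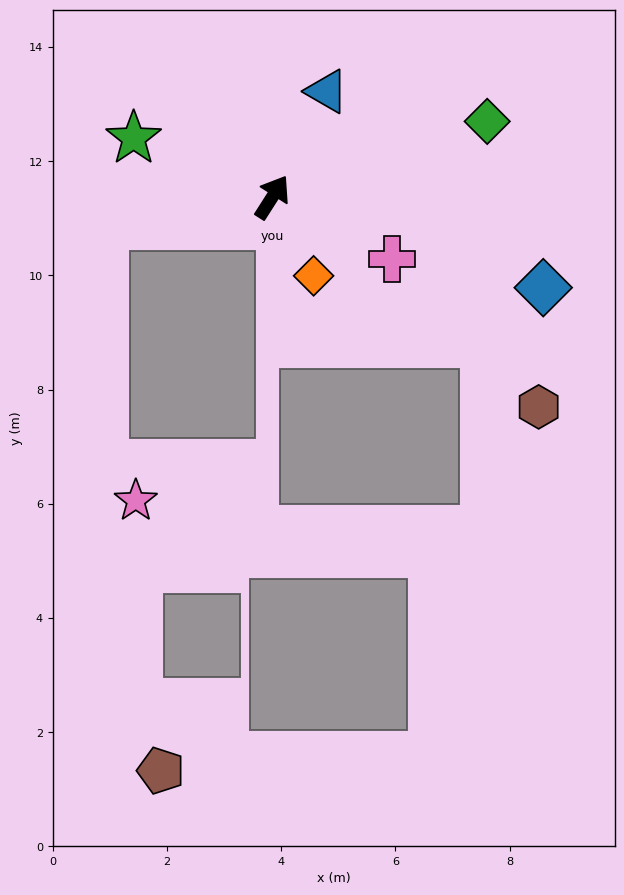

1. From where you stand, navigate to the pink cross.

turn right 85°, forward 2.4 m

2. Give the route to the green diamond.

turn right 38°, forward 4.0 m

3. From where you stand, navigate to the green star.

turn left 100°, forward 2.6 m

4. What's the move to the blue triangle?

turn left 5°, forward 2.1 m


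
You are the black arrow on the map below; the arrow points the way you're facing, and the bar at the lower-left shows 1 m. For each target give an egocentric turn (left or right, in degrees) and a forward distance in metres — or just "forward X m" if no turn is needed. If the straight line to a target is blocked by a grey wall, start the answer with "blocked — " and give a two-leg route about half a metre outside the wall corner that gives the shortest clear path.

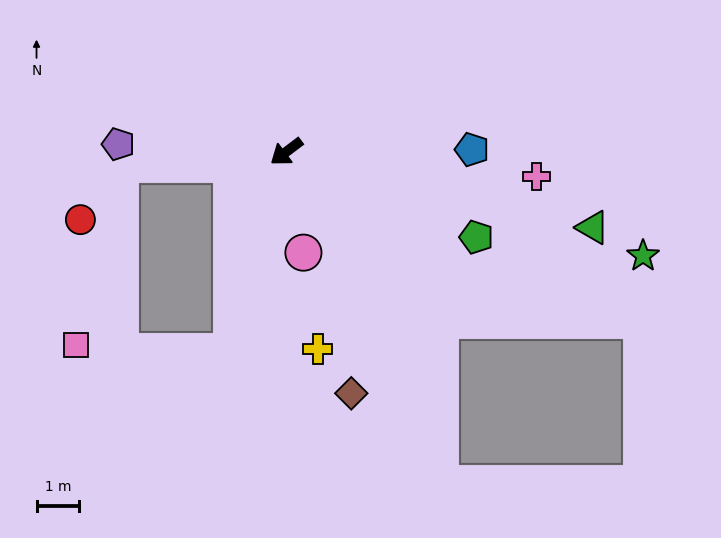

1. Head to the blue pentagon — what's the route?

turn left 144°, forward 4.3 m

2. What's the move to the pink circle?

turn left 63°, forward 2.4 m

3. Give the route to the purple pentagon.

turn right 40°, forward 3.9 m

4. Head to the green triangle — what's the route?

turn left 129°, forward 7.4 m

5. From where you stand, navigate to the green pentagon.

turn left 119°, forward 4.9 m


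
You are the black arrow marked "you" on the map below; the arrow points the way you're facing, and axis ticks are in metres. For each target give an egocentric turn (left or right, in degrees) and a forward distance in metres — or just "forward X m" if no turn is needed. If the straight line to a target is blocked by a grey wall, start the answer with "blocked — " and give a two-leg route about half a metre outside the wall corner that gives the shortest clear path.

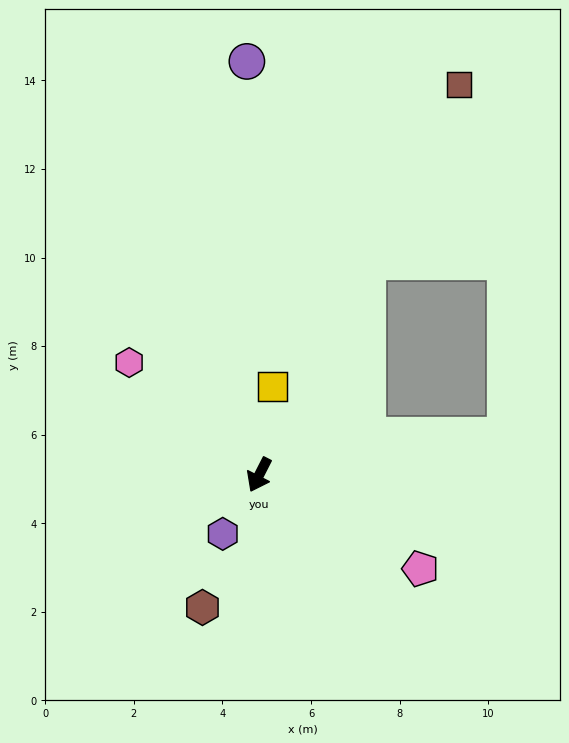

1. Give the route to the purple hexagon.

turn right 5°, forward 1.6 m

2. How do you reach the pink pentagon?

turn left 87°, forward 4.2 m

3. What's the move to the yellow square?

turn right 161°, forward 2.0 m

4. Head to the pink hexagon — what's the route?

turn right 104°, forward 3.9 m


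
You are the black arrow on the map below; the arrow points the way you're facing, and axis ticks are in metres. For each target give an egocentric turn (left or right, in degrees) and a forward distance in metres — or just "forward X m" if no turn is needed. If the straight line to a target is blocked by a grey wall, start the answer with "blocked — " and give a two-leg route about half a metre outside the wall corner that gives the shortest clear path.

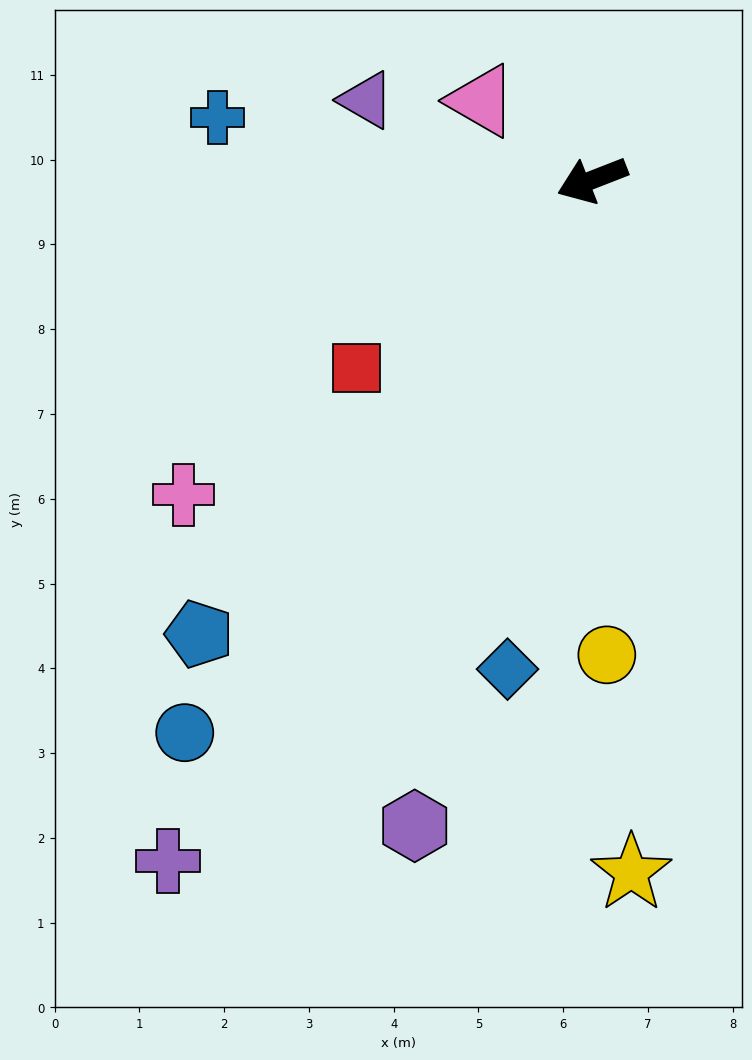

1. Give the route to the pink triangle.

turn right 57°, forward 1.6 m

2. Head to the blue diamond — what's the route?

turn left 59°, forward 5.9 m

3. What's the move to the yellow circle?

turn left 70°, forward 5.6 m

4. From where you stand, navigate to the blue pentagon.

turn left 28°, forward 7.1 m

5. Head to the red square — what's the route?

turn left 17°, forward 3.6 m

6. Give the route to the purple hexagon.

turn left 53°, forward 7.9 m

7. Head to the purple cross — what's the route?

turn left 37°, forward 9.5 m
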